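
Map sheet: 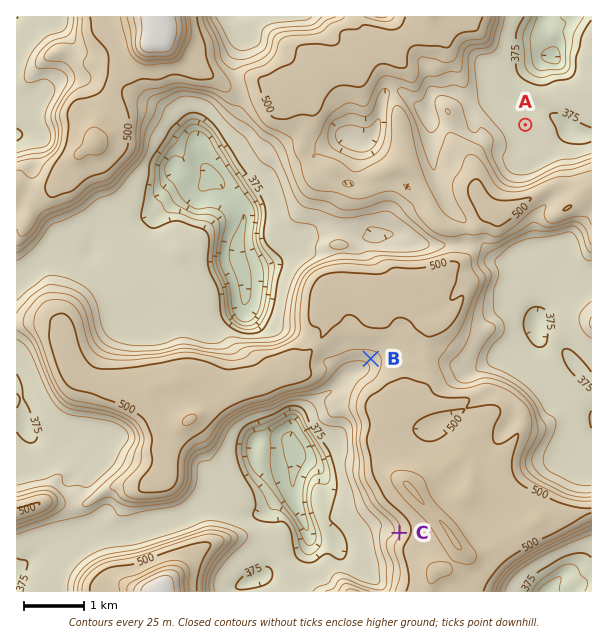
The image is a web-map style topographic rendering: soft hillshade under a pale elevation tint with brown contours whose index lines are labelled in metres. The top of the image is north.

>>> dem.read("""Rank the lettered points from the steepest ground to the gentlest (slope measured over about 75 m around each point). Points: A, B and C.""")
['C', 'B', 'A']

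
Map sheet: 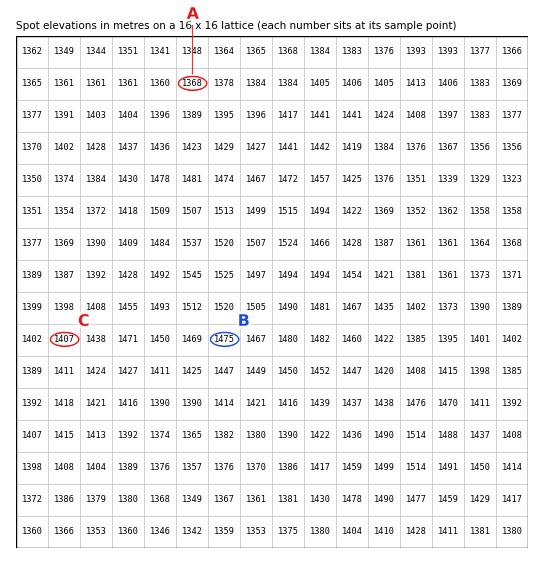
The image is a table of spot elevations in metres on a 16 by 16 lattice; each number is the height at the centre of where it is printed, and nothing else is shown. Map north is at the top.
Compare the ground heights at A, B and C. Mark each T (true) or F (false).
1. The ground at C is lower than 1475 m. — T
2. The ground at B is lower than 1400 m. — F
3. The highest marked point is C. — F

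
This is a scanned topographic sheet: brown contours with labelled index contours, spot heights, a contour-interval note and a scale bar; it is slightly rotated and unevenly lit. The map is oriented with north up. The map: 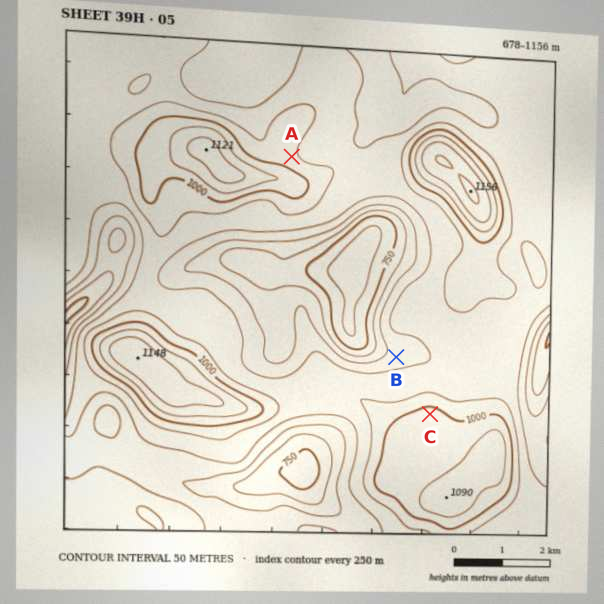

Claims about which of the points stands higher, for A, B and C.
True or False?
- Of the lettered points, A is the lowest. False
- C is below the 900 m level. False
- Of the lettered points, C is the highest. True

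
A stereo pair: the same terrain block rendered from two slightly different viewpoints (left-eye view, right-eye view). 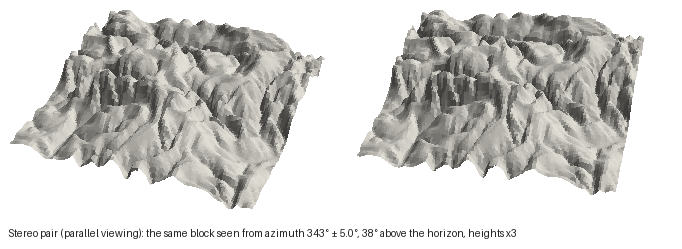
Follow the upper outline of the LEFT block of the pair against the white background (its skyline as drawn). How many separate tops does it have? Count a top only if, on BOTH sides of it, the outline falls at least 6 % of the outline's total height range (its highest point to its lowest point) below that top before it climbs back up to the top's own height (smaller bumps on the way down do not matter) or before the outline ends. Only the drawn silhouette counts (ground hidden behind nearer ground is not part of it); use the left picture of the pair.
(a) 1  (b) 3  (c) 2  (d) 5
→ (c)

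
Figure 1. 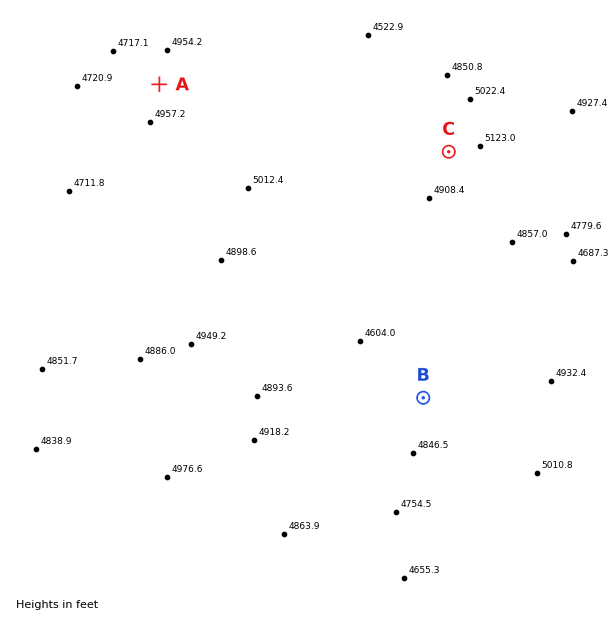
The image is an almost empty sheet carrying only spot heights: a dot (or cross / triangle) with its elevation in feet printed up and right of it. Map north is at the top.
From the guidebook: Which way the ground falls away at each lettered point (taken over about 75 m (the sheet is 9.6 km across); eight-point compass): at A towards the W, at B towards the NW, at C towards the W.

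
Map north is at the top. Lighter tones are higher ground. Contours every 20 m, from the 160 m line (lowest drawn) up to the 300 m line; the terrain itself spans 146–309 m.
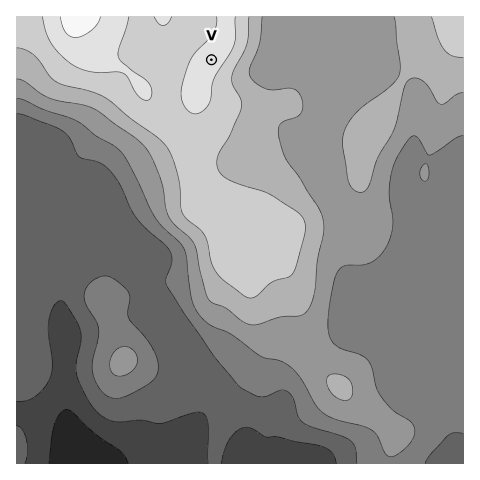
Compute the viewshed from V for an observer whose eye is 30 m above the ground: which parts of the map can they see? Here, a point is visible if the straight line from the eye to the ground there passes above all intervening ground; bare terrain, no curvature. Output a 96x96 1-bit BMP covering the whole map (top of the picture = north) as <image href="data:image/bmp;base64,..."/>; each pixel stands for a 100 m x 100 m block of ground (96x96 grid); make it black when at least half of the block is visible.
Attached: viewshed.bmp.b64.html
<image width="96" height="96" href="data:image/bmp;base64,Qk2+BAAAAAAAAD4AAAAoAAAAYAAAAGAAAAABAAEAAAAAAIAEAAATCwAAEwsAAAIAAAAAAAAA////AAAAAAD/AAAAAAAAAAAAAAP/AAAAAAAAAAAAAAP/AAAAAAAAAAAAAAP/AAAAAAAAAAABAAP/AAAAAAAAAAABgAP/AAAAAAAAAAABwAP/AAAAAAAAAAAB8AP/AAAAAAAAAAAD/AP/gAAAAAAAAAAD/gP/gAAAAAAAAAAD/wP/gAAAAAAAAAAH/4f/gAAAAAAAAAAP////gAAAAAAAAAAf////wAAAAAAAAAA/////wAAAAAAAAAA/////wAAAAAAAAB//////wAAAAAAAAB//////4AAAAAAAAB/5////wAAAAAAAAB/x////wAAMAAAAAAfx////wAB8AAAAAAAB////h//8AAAAAAAD////g//4AAAAAAAD////gf/4AAAAAAAD////gf/4AAAAAAAD////gP/wAAAAAAAD////gH/wAAAAAAAD////gH/wAAAAAAAD////gD/gAAAAAAAD////gD/gAAAAAAAD////gD/gAAAAAAAH////wD/gAAAAAAAH////wD/gAAAAAAAH////wH/gAAAAAAAH////wH/gAAAAAAAP////4f/AAAAAAAAP///////AAAAAAAAP///////AAAAAAAAeAf/////AAAAAAAAYAP////+AAAAAAAAwAP////8AAAAAAAAgAP////4AAAAAAABAAP////wAAABAAADAAP///3gAAAfwAADAAP///AAAAH/wAAHAAP//4AAAAH/4AAPgAf/+AAAAAH/4AAPgAP/wAAAAAH/4AAPwAP+AAAAAAH/+AAfwAH8AAAAAAH//wAf4AH8AAAAAAH//+A/4AH8AAAAAAH///g/8AH8AAAAAAP///7/8AH8AAAAAAf/////8AH8AAAAAD//////8AD8AAAAAf//////4AD8AAAAAf//////gAA8AAAAAP//////gAAMAAAAAP//////gAAAAAAAAP//////gAAAAAAAAH//////gAAAAAAAAH//////gAAAAAAAAH//////gAAAAAAAAH//////gAAAAAAAAP//////gAAAAAAAAP//////gAAAAAAAAP//////gAAAAAAAAP//////gAAAAAAAAP//////gAAAAAAAAP//////wAAAAAAAAf//////wAAAAAAAAf//////4AAAAAAAB///////8ACAAAAAD///////8AHAAAAAH///////+APAAAAAP////////APAAAAAf////////APAAAAA/////////gfgAAAB/////////wfkAAAD/////////w/kAAAP///////////8AAA////////////8AAH////////////8AAf////////////8AA/////////////8AB/////////////8AB/////////////8AD/////////////8AD/////////////8AD/////////////8AD/////+///////8AD/////+P//////8AD/////8P//////8AD/////8H//////8AD/////8H//////8AB/////+H//////8="/>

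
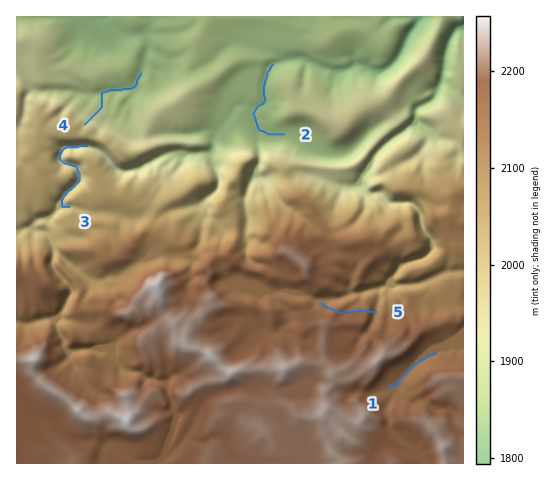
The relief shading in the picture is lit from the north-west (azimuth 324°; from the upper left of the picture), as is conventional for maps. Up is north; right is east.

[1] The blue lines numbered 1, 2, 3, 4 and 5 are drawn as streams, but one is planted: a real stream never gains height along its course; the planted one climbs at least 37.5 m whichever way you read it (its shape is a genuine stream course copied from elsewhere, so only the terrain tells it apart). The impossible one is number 5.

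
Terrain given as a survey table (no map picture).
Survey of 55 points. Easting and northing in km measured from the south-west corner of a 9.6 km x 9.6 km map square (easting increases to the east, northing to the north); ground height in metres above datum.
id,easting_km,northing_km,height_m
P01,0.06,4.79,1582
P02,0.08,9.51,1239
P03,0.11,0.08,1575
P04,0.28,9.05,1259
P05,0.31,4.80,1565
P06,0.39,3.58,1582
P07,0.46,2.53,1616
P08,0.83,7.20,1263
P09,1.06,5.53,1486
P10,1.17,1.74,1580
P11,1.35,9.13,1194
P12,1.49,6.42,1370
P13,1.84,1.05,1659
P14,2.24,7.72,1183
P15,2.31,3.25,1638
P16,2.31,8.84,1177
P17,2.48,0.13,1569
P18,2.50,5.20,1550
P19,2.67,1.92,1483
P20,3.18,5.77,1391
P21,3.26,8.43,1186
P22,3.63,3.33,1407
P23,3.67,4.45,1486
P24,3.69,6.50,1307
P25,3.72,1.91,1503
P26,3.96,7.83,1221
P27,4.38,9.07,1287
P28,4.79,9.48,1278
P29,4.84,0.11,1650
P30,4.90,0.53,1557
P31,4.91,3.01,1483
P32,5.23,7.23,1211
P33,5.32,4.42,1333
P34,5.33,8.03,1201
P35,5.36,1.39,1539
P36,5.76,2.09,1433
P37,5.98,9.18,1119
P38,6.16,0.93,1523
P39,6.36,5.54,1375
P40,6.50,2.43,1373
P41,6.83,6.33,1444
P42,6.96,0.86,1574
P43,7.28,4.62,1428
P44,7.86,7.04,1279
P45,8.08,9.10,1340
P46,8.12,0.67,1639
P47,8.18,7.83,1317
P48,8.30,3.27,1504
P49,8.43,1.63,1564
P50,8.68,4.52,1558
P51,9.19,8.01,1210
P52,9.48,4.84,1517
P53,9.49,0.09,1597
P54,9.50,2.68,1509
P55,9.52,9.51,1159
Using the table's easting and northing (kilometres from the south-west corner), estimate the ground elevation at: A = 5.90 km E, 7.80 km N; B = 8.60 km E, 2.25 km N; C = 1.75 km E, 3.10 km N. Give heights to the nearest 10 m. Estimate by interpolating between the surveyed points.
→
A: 1210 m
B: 1530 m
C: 1660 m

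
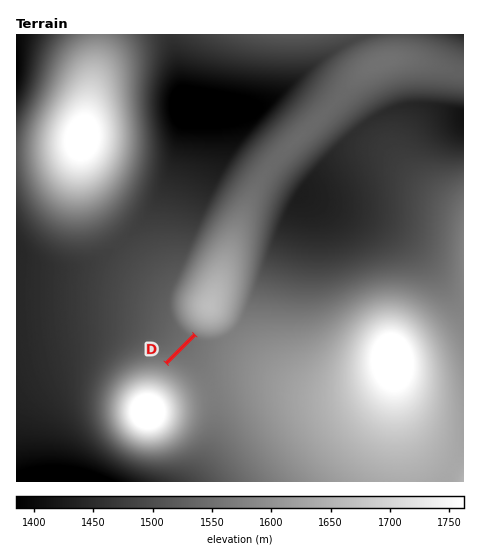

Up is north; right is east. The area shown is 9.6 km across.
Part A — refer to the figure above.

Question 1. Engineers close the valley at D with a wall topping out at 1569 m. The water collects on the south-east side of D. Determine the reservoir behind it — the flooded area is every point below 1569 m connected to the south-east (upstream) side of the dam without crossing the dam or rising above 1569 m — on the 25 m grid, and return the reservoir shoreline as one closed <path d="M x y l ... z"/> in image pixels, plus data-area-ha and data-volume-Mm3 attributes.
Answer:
<path d="M197 336l-27 26 2 2 13 4 15 8 6 0 4-7 7-28-3-1-12-2-5-2z" data-area-ha="49" data-volume-Mm3="3.37"/>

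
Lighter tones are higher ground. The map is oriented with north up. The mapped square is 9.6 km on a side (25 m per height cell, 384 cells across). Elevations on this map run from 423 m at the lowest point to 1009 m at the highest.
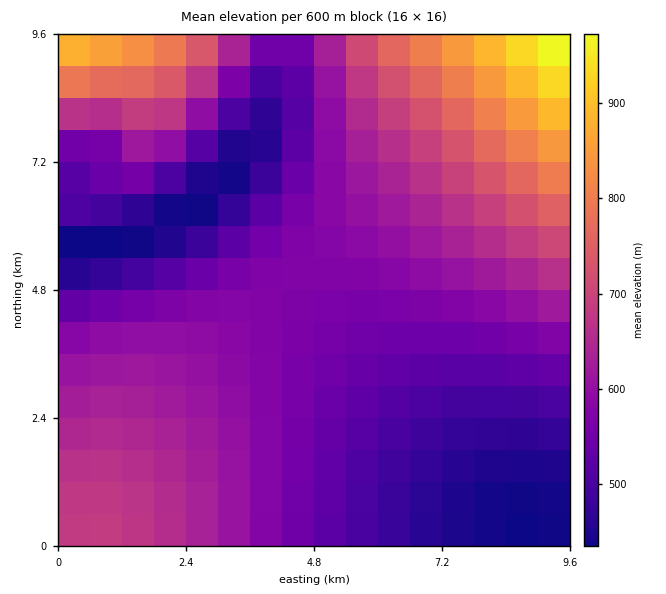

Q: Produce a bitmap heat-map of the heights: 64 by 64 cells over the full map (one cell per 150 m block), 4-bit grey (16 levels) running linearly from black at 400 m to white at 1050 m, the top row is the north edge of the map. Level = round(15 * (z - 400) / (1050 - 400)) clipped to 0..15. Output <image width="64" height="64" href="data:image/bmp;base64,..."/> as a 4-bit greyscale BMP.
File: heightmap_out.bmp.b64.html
<image width="64" height="64" href="data:image/bmp;base64,Qk12CAAAAAAAAHYAAAAoAAAAQAAAAEAAAAABAAQAAAAAAAAIAAATCwAAEwsAABAAAAAAAAAAAAAAABEREQAiIiIAMzMzAERERABVVVUAZmZmAHd3dwCIiIgAmZmZAKqqqgC7u7sAzMzMAN3d3QDu7u4A////AGZ3d3ZmZmZmZVVVVUREQzMzMyIiIiIhERERERERERERZ3d3dmZmZmZlVVVVREREMzMzIiIiIiERERERERERERFnd3d2ZmZmZmVVVVVEREQzMzMiIiIiIREREREREREREWZ3d3ZmZmZmZVVVVURERDMzMyIiIiIhERERERERERERZmd3ZmZmZmZlVVVVREREMzMzIiIiIiERERERERERERFmZmZmZmZmZmVVVVVEREQzMzMyIiIiIREREREREREREWZmZmZmZmZmZVVVVURERDMzMzIiIiIhERERERERERERZmZmZmZmZmZlVVVVREREMzMzMiIiIiIRERERERERERFmZmZmZmZmZlVVVVVEREQzMzMyIiIiIiEREREREREREWZmZmZmZmZmVVVVVURERDMzMzMiIiIiIRERERERERERZmZmZmZmZmZVVVVVREREQzMzMyIiIiIiERERERERERFmZmZmZmZmZVVVVVVERERDMzMzIiIiIiIhEREREREREWZmZmZmZmZVVVVVVEREREMzMzMyIiIiIiIhERERERESZmZmZmZmZlVVVVVUREREQzMzMzMiIiIiIiIiERESIiJmZmZmZmZlVVVVVVRERERDMzMzMyIiIiIiIiIiIiIiIlZmZmZmZVVVVVVVVEREREMzMzMzMiIiIiIiIiIiIiIiVVVmZlVVVVVVVVVURERERDMzMzMzIiIiIiIiIiIiIiJVVVVVVVVVVVVVVUREREREMzMzMzMyIiIiIiIiIiIiIlVVVVVVVVVVVVVVREREREQzMzMzMzMyIiIiIiIiIiIjVVVVVVVVVVVVVVVEREREREMzMzMzMzMyIiIiIiIiMzNVVVVVVVVVVVVVVEREREREQzMzMzMzMzMzMzMzMzMzM1VVVVVVVVVVVVVUREREREREMzMzMzMzMzMzMzMzMzMzVVVVVVVVVVVVVUREREREREQzMzMzMzMzMzMzMzMzMzNVVVVVVVVVVVVVREREREREREMzMzMzMzMzMzMzMzMzNERVVVVVVVVVVVRERERERERERDMzMzMzMzMzMzMzM0RERERFVVVVVVVVREREREREREREQzMzMzMzMzMzM0RERERERERERFVVVURERERERERERERERDMzMzMzNERERERERERERERERERERERERERERERERERERERERERERERERERFRERERERERERERERERERERERERERERERERERERERERVUzMzRERERERERERERERERERERERERERERERERERFVVVTMzMzM0REREREREREREREREREREREREREREREVVVVVVIiMzMzMzNERERERERERERERERERERERERERFVVVVVVYiIiIiMzMzM0REREREREREREREREREREREVVVVVVVWZhEiIiIiIzMzM0RERERERERERERERERERFVVVVVVVmZmERERIiIiIjMzM0RERERERERERERERERVVVVVVVZmZmYRERERESIiIjMzM0REREREREREREREVVVVVVVWZmZmdxERERERERIiIjMzNERERERERERERFVVVVVVVmZmZmd3ERERERERERIiIjMzNERERERERERFVVVVVVZmZmZnd3cRERERERERERIiIzMzRERERERERFVVVVVVZmZmZ3d3dxERERERERERERIiMzM0RERERERFVVVVVVZmZmZ3d3eIIiIRERERERERESIjMzNERERERFVVVVVWZmZmd3d3iIgiIiIiIREREREREiIzM0RERERFVVVVVWZmZmd3d3iIiDMzMyIiIRERERERIiMzNERERFVVVVVWZmZmd3d3iIiJMzMzMzIiIRERERESIjM0REREVVVVVWZmZmd3d4iIiJkzMzNDMzIiEREREREiIzNEREVVVVVWZmZmd3d4iIiZmSMzMzREMzIiERERERIjM0RERVVVVVZmZmd3d4iIiZmZMzMzNEREMyIhEREREiIzNERFVVVVZmZmd3d4iIiZmZozMzM0RFRDMyIRERERIjM0REVVVVZmZmd3d4iIiZmaqjMzMzREVURDMiEREREiIzREVVVVZmZmd3d4iIiZmaqqMzMzREVVVUQzIhERERIjNERVVVZmZmd3d4iIiZmaqqpEQzREVVZVVEMyIREREiMzRFVVVmZmd3d4iIiZmaqqq1REREVVZmZVRDMiERESIzNEVVVmZmd3d4iIiZmaqqu7VVVVVWZmZmVUQyIhERIiM0RVVmZmd3d4iIiZmaqqu7tmZVVmZmd2ZlVDMiIREiIzRFVWZmZ3d4iIiZmaqqu7u3dmZmZ3d3dmZVQzIiEiIjNEVVZmZ3d3iIiZmaqqu7vMh3d3d3d3d3ZlVEMyIiIiM0RVZmZ3d3iIiZmaqqu7vMyIiIiIiIiId2ZVRDMiIiIzRFVmZ3d3iIiZmaqqu7vMzJmZiIiIiIiHdmVUMyIiIzNEVWZnd3iIiZmaqqu7vMzMqZmZmZmZiIh3ZlRDMiIjNEVWZnd3iIiZmaqqu7vMzN2qqqmZmZmYiId2VUQzIjM0RVZnd3iIiZmaqqu7vMzN3bqqqqqpmZmYh3ZlVDMzMzRFVmd3iIiZmaqqu7vMzN3du7u6qqqqmZmId2ZUQzMzNEVmZ3iIiZmaqqu7vMzN3d27u7u7qqqpmZiHdlVEMzNEVWZ3eIiZmaqqu7vMzN3d3szLu7u7qqqpmYh2ZVRENERVZneIiZmaqqu7vMzN3d3u"/>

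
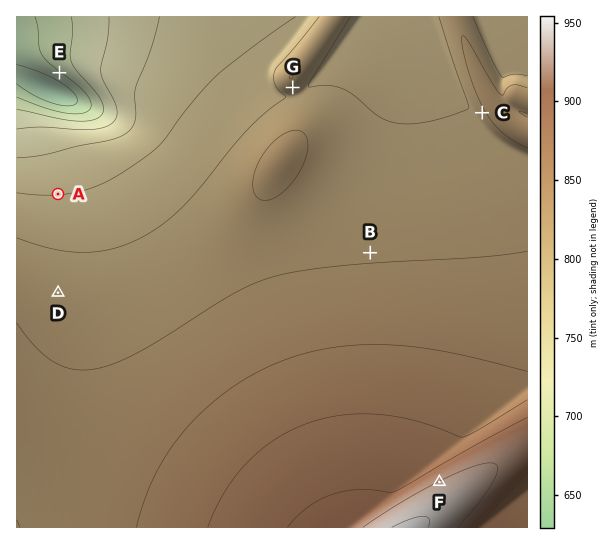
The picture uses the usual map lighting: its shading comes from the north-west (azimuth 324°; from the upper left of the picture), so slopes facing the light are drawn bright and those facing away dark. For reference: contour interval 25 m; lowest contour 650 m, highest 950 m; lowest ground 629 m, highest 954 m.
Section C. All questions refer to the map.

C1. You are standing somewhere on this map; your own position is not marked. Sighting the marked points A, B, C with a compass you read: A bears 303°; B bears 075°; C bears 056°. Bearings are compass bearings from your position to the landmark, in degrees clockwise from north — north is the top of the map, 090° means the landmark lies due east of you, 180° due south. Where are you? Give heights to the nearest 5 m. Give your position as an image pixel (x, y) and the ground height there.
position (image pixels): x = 213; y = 295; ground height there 825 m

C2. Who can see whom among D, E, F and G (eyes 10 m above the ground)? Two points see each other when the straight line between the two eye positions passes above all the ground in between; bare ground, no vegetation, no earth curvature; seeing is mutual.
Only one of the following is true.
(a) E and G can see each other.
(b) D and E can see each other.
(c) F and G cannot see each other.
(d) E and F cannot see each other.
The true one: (d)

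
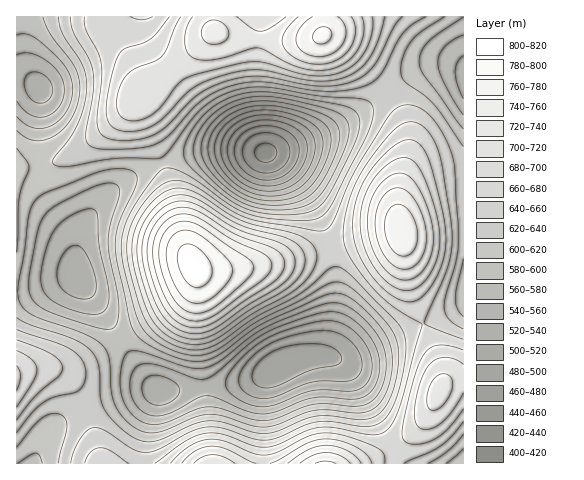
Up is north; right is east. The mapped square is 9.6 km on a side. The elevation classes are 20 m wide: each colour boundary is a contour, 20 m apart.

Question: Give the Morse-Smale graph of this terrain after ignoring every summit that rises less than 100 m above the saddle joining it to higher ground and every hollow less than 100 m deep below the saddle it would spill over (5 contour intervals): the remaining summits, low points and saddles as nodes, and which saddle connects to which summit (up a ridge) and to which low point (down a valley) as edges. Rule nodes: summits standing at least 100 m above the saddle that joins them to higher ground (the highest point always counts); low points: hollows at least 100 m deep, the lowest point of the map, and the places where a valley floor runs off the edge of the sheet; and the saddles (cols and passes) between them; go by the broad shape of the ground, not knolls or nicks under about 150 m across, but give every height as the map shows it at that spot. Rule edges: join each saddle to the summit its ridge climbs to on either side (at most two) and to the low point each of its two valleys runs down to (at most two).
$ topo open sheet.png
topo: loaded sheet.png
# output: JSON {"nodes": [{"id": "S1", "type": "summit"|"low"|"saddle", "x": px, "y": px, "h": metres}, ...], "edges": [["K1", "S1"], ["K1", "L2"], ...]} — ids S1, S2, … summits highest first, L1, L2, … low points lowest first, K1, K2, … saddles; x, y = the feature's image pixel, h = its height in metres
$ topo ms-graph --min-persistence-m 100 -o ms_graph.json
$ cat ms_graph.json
{"nodes": [
{"id": "S1", "type": "summit", "x": 193, "y": 265, "h": 809},
{"id": "S2", "type": "summit", "x": 322, "y": 35, "h": 784},
{"id": "S3", "type": "summit", "x": 402, "y": 231, "h": 776},
{"id": "S4", "type": "summit", "x": 325, "y": 463, "h": 765},
{"id": "L1", "type": "low", "x": 265, "y": 153, "h": 414},
{"id": "L2", "type": "low", "x": 278, "y": 367, "h": 484},
{"id": "K1", "type": "saddle", "x": 423, "y": 323, "h": 660},
{"id": "K2", "type": "saddle", "x": 330, "y": 248, "h": 649},
{"id": "K3", "type": "saddle", "x": 386, "y": 91, "h": 629},
{"id": "K4", "type": "saddle", "x": 162, "y": 164, "h": 618}],
"edges": [["K1", "S3"], ["K1", "S4"], ["K1", "L1"], ["K1", "L2"], ["K2", "S1"], ["K2", "S3"], ["K2", "L1"], ["K2", "L2"], ["K3", "S2"], ["K3", "S3"], ["K3", "L1"], ["K4", "S1"], ["K4", "S2"], ["K4", "L1"], ["K4", "L2"]]}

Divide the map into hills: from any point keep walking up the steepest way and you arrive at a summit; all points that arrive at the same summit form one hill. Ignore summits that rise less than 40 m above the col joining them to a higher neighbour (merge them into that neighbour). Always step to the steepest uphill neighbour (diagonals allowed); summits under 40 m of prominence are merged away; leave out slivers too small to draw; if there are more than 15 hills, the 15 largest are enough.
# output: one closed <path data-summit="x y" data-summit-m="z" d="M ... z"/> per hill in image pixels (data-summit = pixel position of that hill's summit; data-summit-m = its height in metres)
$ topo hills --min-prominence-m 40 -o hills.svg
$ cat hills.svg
<path data-summit="193 265" data-summit-m="809" d="M29 16l-13 1 0 275 13-1 42-14 6 0 25 34 35 56 22 23 33-1 51-7 19-6 24-14 37-8 6-8 7-39 0-34-6-30-7-19-17-29-22-28-18-15-41-2-30 4-30 8-32 14-17 12-18 18-18 28-4 17-2-15-25-40-10-29-1-47 2-26-15-33 0-22z"/><path data-summit="322 35" data-summit-m="784" d="M463 16l-432 0-6 23 0 22 15 33-2 26 1 47 10 29 25 40 2 15 4-17 18-28 22-22 27-15 25-9 30-8 23-2 45 2 13-3 33-13 28-14 53-38 23-14 17-5 14 0 12 5z"/><path data-summit="402 231" data-summit-m="776" d="M451 65l-14 0-17 5-23 14-53 38-36 18-41 13 17 14 22 28 17 29 7 19 6 30 0 34-7 39-7 11 17 2 12-2 40-20 63-26 10-6 0-235z"/><path data-summit="326 463" data-summit-m="765" d="M321 356l-14 1-21 5-24 14-19 6-51 7-33 1-11 33-5 26 0 14 261 1-20-32-32-58-12-13z"/><path data-summit="17 377" data-summit-m="705" d="M77 277l-6 0-32 12-23 4 1 171 16 0 15-30 15-14 22-11 35-11 27-8 11 0-21-23-35-56z"/><path data-summit="439 391" data-summit-m="728" d="M463 305l-19 11-53 21-40 20-18 1 11 7 8 9 32 58 21 32 59-1z"/>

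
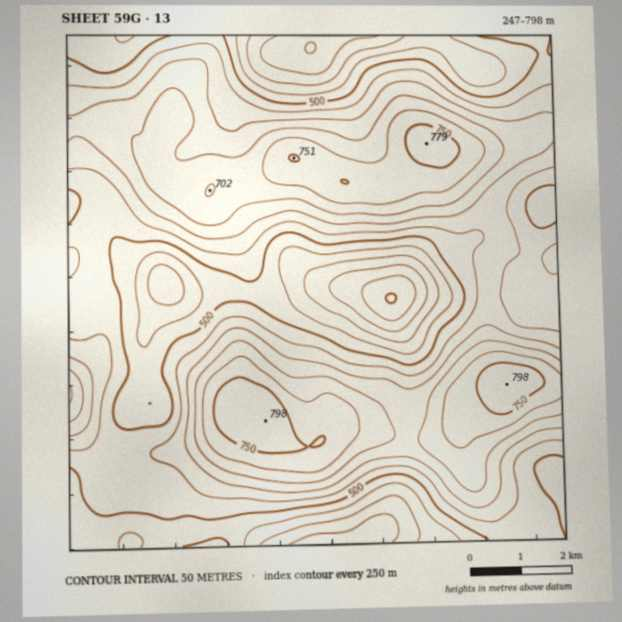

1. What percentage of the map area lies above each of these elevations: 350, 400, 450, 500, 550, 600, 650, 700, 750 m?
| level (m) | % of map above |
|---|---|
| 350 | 96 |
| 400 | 93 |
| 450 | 86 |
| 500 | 72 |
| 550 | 52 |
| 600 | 38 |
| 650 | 25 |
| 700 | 13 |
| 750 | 4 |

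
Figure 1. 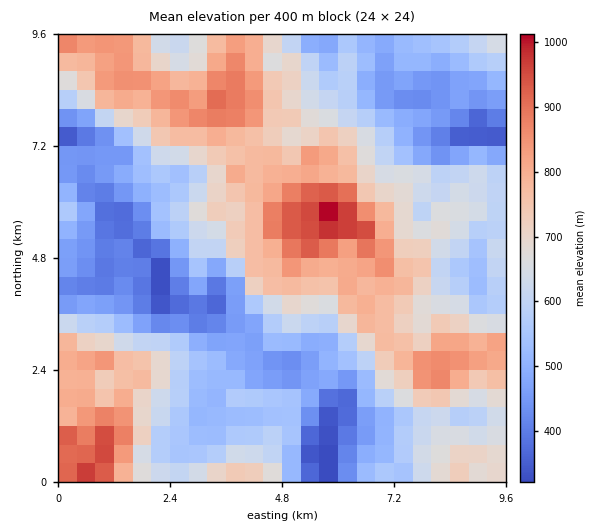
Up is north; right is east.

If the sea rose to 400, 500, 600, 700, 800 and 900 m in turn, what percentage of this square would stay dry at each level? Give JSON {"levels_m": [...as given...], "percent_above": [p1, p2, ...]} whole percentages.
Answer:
{"levels_m": [400, 500, 600, 700, 800, 900], "percent_above": [93, 76, 55, 36, 17, 4]}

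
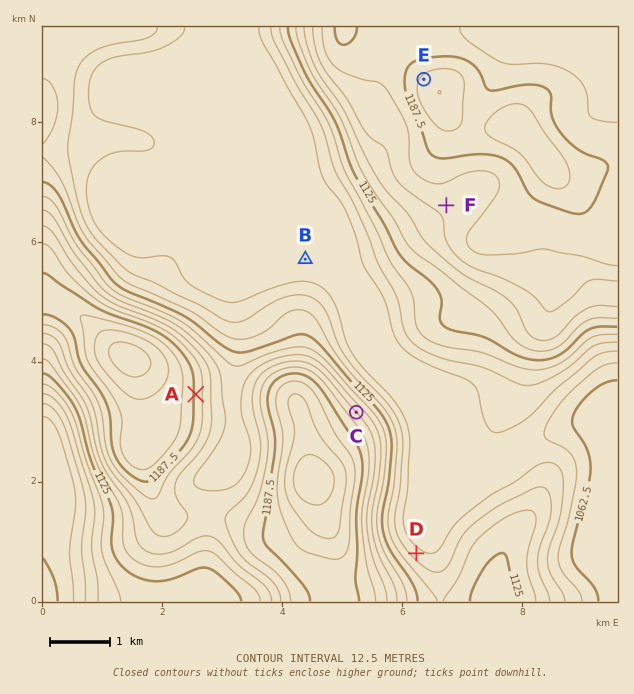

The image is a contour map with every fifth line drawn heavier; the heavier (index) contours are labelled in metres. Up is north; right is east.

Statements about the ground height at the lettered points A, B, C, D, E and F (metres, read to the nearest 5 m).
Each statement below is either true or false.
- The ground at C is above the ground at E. false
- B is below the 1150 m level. true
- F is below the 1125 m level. false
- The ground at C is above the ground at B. true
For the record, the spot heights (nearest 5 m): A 1185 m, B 1080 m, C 1165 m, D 1095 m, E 1205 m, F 1165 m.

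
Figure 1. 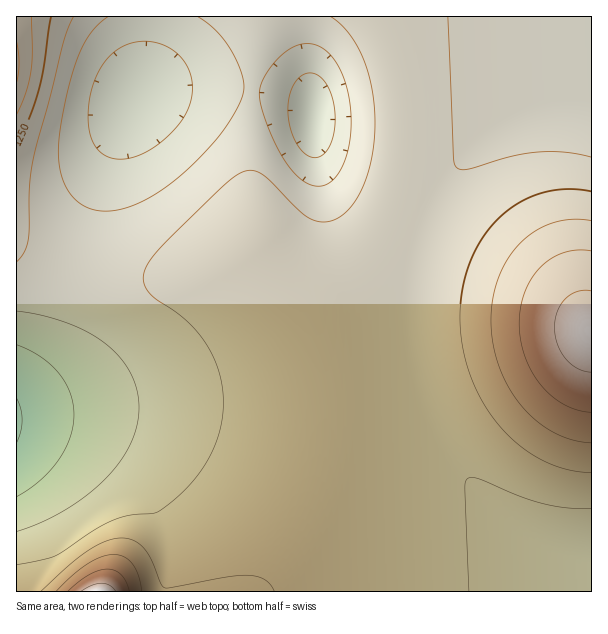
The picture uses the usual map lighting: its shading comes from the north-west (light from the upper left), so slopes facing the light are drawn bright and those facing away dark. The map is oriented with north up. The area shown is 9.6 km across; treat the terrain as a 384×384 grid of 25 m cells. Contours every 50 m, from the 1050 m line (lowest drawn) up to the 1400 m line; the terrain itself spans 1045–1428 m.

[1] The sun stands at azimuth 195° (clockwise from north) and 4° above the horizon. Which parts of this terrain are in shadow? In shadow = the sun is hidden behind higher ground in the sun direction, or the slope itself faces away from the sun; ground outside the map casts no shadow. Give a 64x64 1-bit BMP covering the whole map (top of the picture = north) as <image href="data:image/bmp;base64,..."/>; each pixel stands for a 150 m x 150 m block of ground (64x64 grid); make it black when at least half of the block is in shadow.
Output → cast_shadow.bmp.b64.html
<image width="64" height="64" href="data:image/bmp;base64,Qk0+AgAAAAAAAD4AAAAoAAAAQAAAAEAAAAABAAEAAAAAAAACAAATCwAAEwsAAAIAAAAAAAAA////AAAAAAD//gAAAAAAAP/+AAAAAAAA//4AAAAAAAD//wAAAAAAAP//AAAAAAAA//8AAAAAAAD//wAAAAAAAP//AAAAAAAA9/8AAAAAAAD3/wAAAAAAAGP/gAAAAAAAI/+AAAAAAAAB/4AAAAAAAAH/gAAAAAAAAP+AAAAAAAAA/4AAAAAAAAB/gAAAAAAAAD+AAAAAAAAAP4AAAAAAAAAfgAAAAAAAAB+AAAAAAAAAD4AAAAAAAAAHgAAAAAAAAAMAAAAAAAAAAAAAAAAAAAAAAAAAAAAAAAAAAAAAAAAAAAAAAAAAAAAAAAAAAAAAAAAAAAAAAAAAAAAAAAAAAAAAAAAAAAAAAAAAAAAAAAAAAAAAAAAAAAAAAAAAAAAAAAAAAAAAAAEAAAAAAAAAAwAAAAAAAAAPAAAAAAAAAB8AAAAAAAAAHwAAAAAAAAA/AAAAAcAAAD8AAAADwAAAfwAAAAfgAAB/AAAAD+AAAD8AAAAP4AAAPwAAAB/gAAA/AAAAH+AAAB8AAAAf4AAAHwAAAA/gAAAPAAAAD+AAAA8AAAAP4AAABwAAAAfgAAADAAAAB+AAAAEAAAADwAAAAAAAAAGAAAAAAAAAAAAAAAAAAAAAAAAAAAAAAAAAAAAAAAAAAAAAAACAAAAAAAAAAIAAAAAAAAAAgAAAAAAAAAAAAAAAAAAAAA=="/>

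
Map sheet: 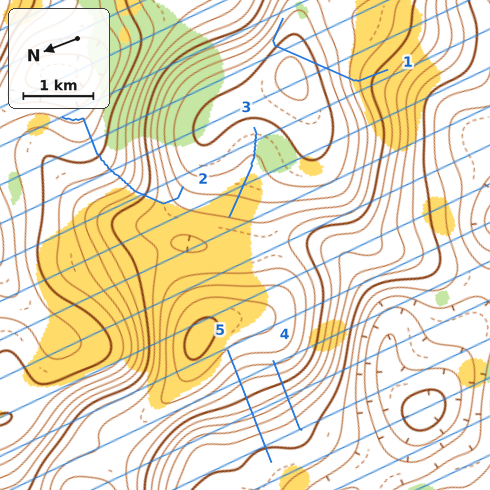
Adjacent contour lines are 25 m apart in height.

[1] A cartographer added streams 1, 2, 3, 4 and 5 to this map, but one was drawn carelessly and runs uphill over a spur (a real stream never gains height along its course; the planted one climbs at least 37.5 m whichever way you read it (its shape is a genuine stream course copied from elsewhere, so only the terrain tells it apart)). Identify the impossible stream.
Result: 1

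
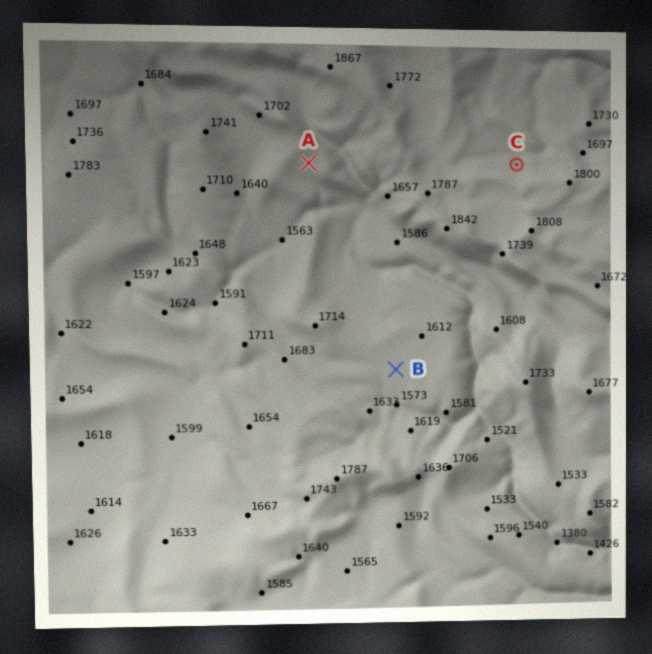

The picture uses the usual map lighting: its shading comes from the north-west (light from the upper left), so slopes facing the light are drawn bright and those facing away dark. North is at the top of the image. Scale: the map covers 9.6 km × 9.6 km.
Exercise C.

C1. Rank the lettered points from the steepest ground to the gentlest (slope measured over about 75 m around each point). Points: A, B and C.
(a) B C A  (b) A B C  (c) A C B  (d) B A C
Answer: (c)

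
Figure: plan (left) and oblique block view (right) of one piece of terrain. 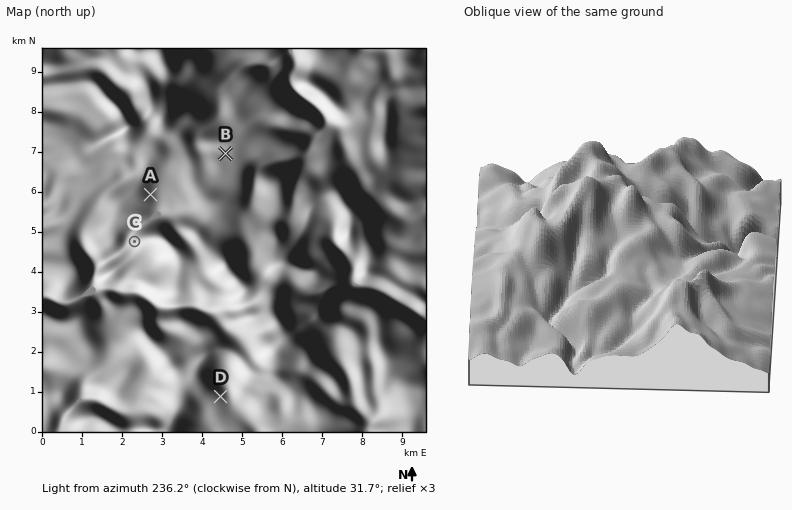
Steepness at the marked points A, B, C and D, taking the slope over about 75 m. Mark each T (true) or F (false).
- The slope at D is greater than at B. T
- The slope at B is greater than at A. F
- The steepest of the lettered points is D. F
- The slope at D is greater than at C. F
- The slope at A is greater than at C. F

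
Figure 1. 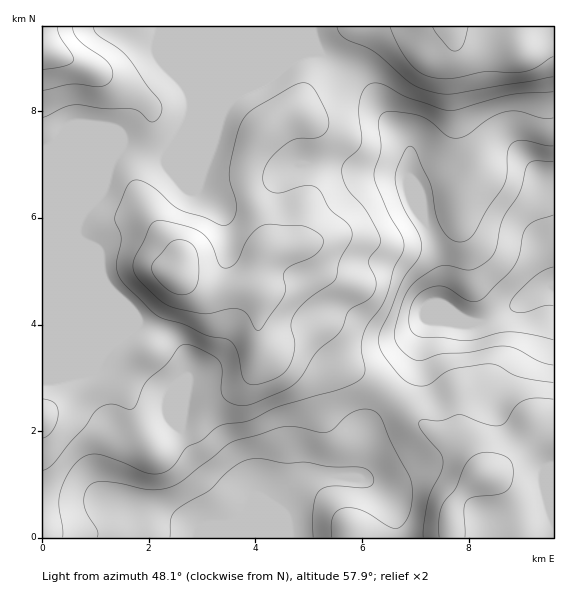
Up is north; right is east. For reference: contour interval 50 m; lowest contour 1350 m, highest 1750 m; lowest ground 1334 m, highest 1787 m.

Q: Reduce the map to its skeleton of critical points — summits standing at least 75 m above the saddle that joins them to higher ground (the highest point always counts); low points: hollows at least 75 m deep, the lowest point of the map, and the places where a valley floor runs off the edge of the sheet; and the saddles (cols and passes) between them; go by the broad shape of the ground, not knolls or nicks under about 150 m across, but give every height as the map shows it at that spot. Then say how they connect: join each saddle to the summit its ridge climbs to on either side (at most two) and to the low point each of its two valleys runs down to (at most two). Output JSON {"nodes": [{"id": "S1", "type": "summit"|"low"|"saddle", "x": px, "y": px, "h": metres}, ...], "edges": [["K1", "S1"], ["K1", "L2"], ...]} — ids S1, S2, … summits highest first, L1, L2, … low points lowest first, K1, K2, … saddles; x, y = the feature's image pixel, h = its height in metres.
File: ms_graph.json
{"nodes": [
{"id": "S1", "type": "summit", "x": 43, "y": 48, "h": 1787},
{"id": "S2", "type": "summit", "x": 179, "y": 275, "h": 1779},
{"id": "S3", "type": "summit", "x": 452, "y": 27, "h": 1759},
{"id": "S4", "type": "summit", "x": 484, "y": 475, "h": 1630},
{"id": "L1", "type": "low", "x": 551, "y": 287, "h": 1334},
{"id": "L2", "type": "low", "x": 252, "y": 520, "h": 1426},
{"id": "K1", "type": "saddle", "x": 139, "y": 152, "h": 1633},
{"id": "K2", "type": "saddle", "x": 325, "y": 57, "h": 1619},
{"id": "K3", "type": "saddle", "x": 141, "y": 432, "h": 1590},
{"id": "K4", "type": "saddle", "x": 184, "y": 435, "h": 1557},
{"id": "K5", "type": "saddle", "x": 392, "y": 395, "h": 1521}],
"edges": [["K1", "S1"], ["K1", "S2"], ["K1", "L1"], ["K1", "L2"], ["K2", "S2"], ["K2", "S3"], ["K2", "L1"], ["K3", "S1"], ["K3", "S2"], ["K3", "L1"], ["K3", "L2"], ["K4", "S1"], ["K4", "S2"], ["K4", "L1"], ["K4", "L2"], ["K5", "S2"], ["K5", "S4"], ["K5", "L1"], ["K5", "L2"]]}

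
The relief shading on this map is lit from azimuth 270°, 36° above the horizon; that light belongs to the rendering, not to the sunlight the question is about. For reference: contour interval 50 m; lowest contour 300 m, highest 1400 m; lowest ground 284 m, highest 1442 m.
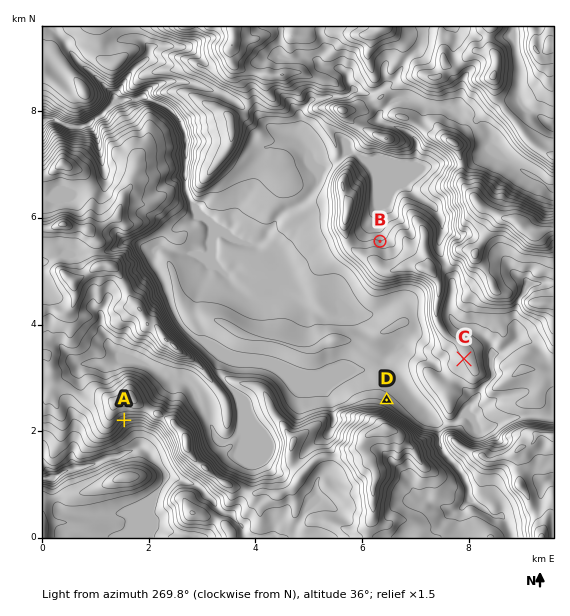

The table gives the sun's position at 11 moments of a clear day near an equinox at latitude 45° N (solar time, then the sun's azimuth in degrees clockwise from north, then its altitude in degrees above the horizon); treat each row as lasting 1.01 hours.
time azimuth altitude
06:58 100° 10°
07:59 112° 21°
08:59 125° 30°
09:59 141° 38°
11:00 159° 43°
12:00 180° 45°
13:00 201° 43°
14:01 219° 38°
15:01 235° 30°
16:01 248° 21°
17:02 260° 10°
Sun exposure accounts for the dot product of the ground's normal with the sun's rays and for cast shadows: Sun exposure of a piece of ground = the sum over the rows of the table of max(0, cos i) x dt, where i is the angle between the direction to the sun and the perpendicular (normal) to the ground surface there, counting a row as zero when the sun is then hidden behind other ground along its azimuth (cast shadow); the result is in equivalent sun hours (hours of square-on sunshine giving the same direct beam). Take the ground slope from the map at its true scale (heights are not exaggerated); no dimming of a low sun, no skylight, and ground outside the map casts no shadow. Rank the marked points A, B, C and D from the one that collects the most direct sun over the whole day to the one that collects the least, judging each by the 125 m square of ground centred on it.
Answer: A > C > B > D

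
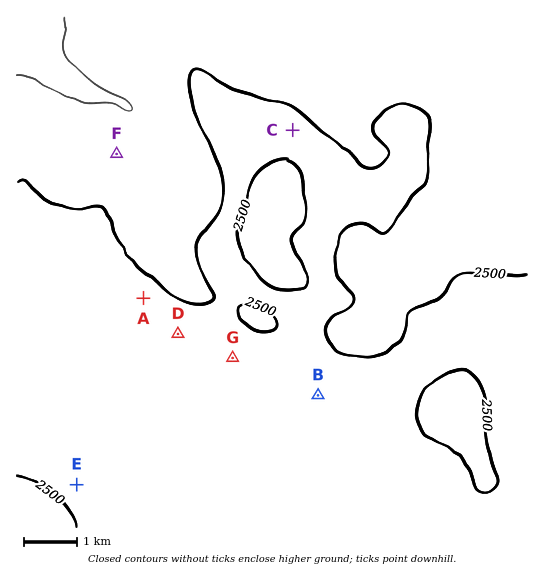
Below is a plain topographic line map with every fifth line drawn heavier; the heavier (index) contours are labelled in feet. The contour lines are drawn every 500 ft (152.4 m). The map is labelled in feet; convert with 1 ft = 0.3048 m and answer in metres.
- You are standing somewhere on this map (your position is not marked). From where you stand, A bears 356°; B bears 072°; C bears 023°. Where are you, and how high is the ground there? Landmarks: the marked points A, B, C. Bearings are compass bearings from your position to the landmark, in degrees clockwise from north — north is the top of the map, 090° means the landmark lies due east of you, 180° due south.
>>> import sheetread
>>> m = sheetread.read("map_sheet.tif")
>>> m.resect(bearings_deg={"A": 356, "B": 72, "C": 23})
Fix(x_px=155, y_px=449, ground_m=710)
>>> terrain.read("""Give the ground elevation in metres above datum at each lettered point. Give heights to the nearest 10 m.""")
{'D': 730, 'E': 710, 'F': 830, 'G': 700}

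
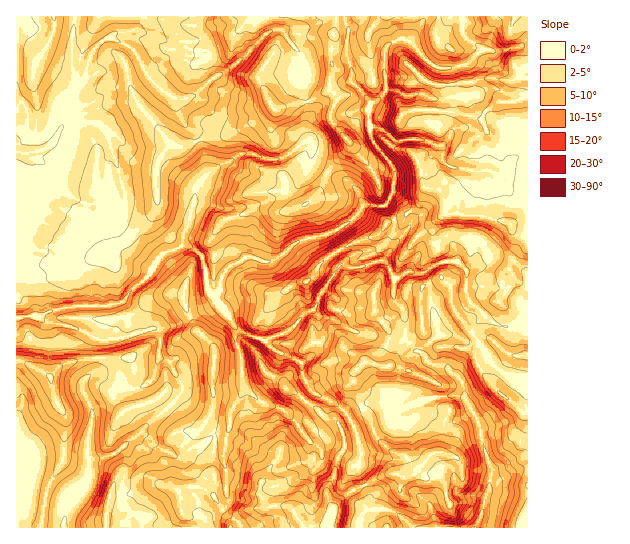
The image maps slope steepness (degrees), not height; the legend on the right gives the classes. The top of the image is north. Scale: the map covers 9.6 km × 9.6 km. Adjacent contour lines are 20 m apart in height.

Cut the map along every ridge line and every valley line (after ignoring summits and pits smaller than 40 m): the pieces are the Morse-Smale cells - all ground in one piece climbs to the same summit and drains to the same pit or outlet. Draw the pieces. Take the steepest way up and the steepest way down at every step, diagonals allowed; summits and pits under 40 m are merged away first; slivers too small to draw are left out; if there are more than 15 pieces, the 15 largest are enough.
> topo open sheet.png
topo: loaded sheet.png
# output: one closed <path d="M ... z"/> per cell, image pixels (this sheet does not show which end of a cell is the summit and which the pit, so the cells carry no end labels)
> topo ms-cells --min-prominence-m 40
<path d="M527 16l-183 1 4 10-1 30 5 13-1 11 20 22-3 7 3 27 24 34-2 20-5 11-7 5-14-3-4 1-6-15-6-6-8-5-16-6-15-10 0-17-7-15 3-13 0-12-4-17 3-22-6-13-20-24 4-5 0-9-269 1 0 300 21-1 10 7 20 2 19 7 11 7 0 20 29-2-14 37 10 19 8-5 16-4 17-8 16 15 10 20 6 0 10-8 10 14-3 34 4 12-3 12-15-8-8 0-12 4-7-4-16-3-21 9-23 3-3 6-3 17 2 9 133-1-1-5-14-11 3-14-4-48 5-20 2-18 9-13 5-11 13 13 27 11 12 12 8-2 8 3 12-11 4-12-18-11-8-15-2-12 8-4 10-12 1-13-3-19 13 2 6-8 0-11-12-9 18-25 8 4 5 0 27-8 6 5 7 13 0 23 9 10 0 28 5 4 14-12 12 14 9 1-1-9-4-3-6-19-4-32-6-10 22-12 12 0 8 8 2 26 4 8 18 17 14 7 8 0 17-8z"/><path d="M245 387l-5 11-9 13-2 18-5 20 4 48-3 14 14 11 2 6 89 0 3-21 13-12 18-10-5-11 2-21-9-31-14-17-8-4-5 12-10 10-18 0-12-12-27-11z"/><path d="M126 357l-29 2-2 12-12 12 1 11 8 15 0 14-4 14 1 36-5 16-13 14-5 10-7-5-36-3 6-32 0-11-2-11-7-10-4-2 1 89 89 0 2-26 3-6 23-3 21-9 16 3 7 4 12-4 8 0 15 7 3-11-4-12 3-34-10-14-10 8-6 0-10-20-16-15-42 17-9-19z"/><path d="M419 401l-17 8-8-5-16-3-7 0-8 5 8 13 6 19 13 13 15 5 4 6 0 9-3 5-3 1-12-4-26 12 4 10-1 12 2 2 21 2 10 5 12 12 62 0 8-17 9-37-15-55-2-5-5-2-17 11-6 0-21-12z"/><path d="M343 16l-57 0-1 9-4 5 20 24 6 13-3 22 4 17 0 12-3 13 7 15 0 17 15 10 16 6 8 5 6 6 6 15 4-1 14 3 7-5 5-11 2-20-24-34-3-20 3-14-20-22 1-11-5-13 1-30z"/><path d="M95 359l-28 4-8 4-9 10-28-16-6 0 0 77 11 13 2 11-4 42 34 4 7 5 5-10 16-20 2-10-1-36 4-14 0-14-8-15-1-11 12-12z"/><path d="M382 260l-27 8-5 0-8-4-6 6-12 19 12 9 0 11-6 8-11 0 0 30-10 12-8 4 2 12 8 15 23 13 12 10 15-7-4-17-4-7 2-11 10-8 6 0 10 4 9-2 19-22-5-4 0-28-11-14 2-19-7-13z"/><path d="M457 261l-12 0-22 12 6 10 4 32 6 19 4 3 1 9 19 2 11 4 6 17 11 14 31 29 5 1 1-92-5-1-12 7-8 0-14-7-18-17-6-12 2-20z"/><path d="M457 347l-13 0 0 15 5 9 12 10 4 18 12 20 7 30 8 20-1 12 8-1 20-11 8 0 1-55-6-2-31-29-11-14-6-17z"/><path d="M410 344l-23 23-22-4-10 8-2 11 4 7 5 18 9-6 7 0 16 3 8 5 32-12 27-1 4 2-2-15-8-8-12-10-14-2-4-7-10-5z"/><path d="M37 316l-21 2 0 41 2 2 4 0 28 16 9-10 8-4 29-5 1-19-2-2-28-12-20-2z"/><path d="M527 469l-12 2-16 9-8 2-11 37-4 6 1 3 51-1z"/><path d="M362 407l-13 5-2 3 8 12 4 14 2 12-2 21 5 11 27-12 12 4 3-1 3-5-1-12-6-4-12-4-13-13-6-19z"/><path d="M365 485l-19 10-13 12-2 21 28-1 2-10 8-7 0-15z"/><path d="M461 396l-27 1-14 5 3 6 11 8 13 7 6 0 19-12-5-10z"/>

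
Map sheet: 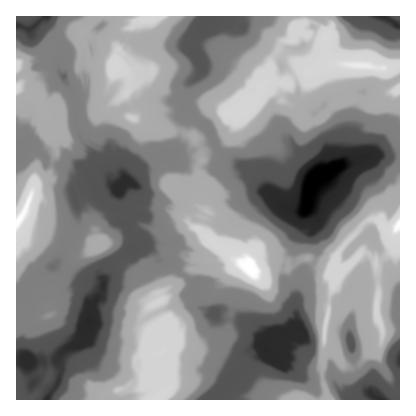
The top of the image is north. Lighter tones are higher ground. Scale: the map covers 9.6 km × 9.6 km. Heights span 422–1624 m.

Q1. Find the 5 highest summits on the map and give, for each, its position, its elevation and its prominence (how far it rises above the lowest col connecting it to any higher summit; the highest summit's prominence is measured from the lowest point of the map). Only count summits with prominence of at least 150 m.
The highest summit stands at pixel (250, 268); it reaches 1624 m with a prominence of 1202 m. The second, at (362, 66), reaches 1532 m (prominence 503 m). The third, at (118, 66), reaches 1425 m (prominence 188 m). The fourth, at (132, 118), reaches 1394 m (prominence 155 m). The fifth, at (98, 242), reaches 1224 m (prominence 204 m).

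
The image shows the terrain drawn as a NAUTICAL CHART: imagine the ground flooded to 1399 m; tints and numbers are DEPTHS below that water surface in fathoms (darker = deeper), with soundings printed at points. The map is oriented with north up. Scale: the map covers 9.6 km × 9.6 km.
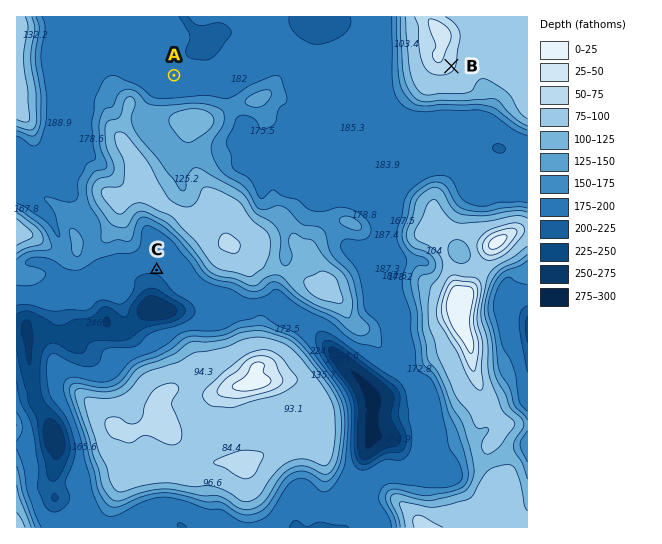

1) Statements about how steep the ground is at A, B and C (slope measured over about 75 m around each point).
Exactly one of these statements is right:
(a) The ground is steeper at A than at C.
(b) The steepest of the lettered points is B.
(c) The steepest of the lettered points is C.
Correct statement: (b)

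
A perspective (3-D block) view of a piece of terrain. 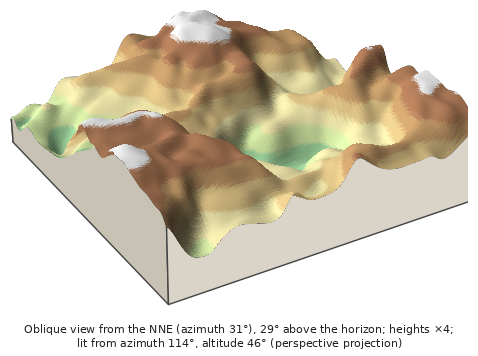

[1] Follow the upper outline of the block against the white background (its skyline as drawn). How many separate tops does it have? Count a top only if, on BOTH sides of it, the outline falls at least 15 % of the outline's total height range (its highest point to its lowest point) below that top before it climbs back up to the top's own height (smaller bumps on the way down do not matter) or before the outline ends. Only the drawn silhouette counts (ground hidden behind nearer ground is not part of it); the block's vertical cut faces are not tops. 2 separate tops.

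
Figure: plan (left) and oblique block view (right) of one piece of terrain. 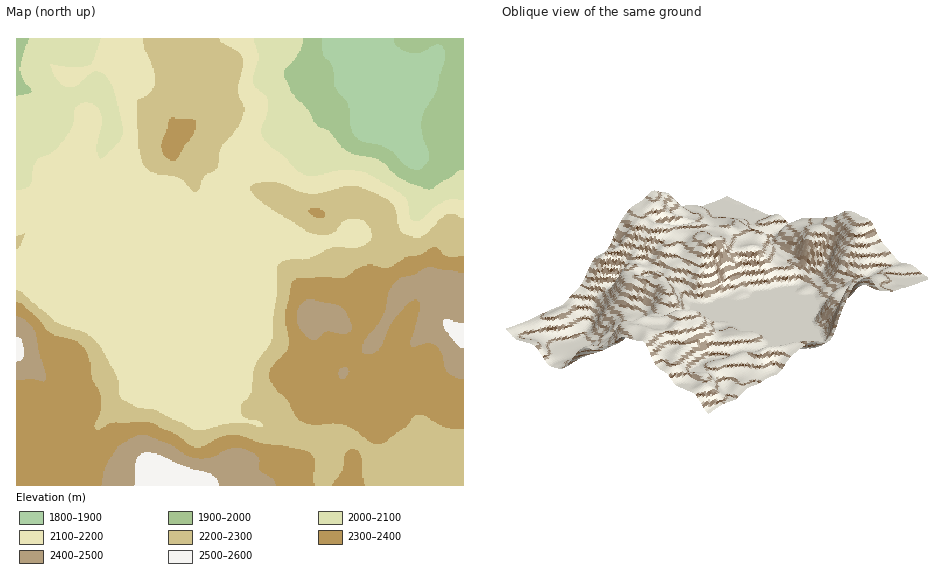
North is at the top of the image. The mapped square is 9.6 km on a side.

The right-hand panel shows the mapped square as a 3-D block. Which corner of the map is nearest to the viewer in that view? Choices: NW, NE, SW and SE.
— NW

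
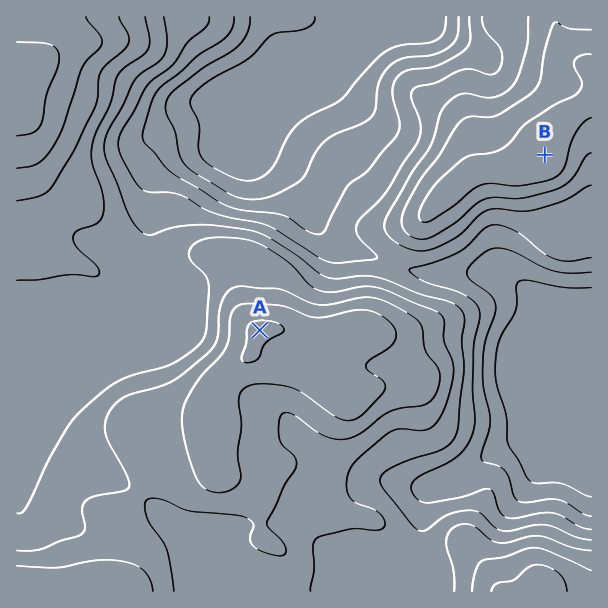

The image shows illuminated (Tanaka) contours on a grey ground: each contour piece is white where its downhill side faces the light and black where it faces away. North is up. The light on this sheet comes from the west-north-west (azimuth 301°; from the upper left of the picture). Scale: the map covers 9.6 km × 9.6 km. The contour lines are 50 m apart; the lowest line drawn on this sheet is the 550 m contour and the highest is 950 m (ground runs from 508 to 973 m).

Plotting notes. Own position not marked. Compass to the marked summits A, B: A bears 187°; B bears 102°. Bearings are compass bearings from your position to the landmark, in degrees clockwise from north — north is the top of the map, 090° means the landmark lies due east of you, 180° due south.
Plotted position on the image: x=288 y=100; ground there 520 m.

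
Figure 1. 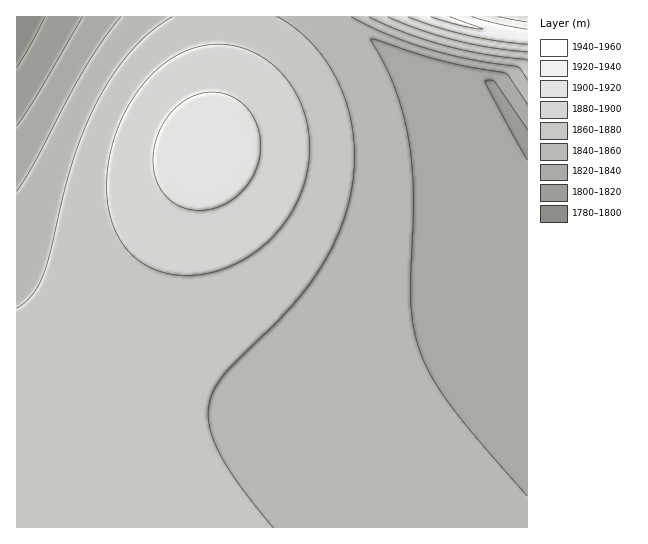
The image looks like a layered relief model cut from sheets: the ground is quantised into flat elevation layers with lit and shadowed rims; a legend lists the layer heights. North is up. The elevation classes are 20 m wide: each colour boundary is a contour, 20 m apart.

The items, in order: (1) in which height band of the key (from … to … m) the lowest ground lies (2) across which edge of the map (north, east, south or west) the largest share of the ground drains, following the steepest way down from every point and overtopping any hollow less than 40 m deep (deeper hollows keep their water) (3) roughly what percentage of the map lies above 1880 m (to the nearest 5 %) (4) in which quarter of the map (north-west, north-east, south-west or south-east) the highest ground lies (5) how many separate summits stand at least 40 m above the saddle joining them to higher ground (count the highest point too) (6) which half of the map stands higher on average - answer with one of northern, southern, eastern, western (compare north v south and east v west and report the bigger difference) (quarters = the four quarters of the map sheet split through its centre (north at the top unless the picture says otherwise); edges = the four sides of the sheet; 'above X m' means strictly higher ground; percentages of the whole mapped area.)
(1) Between 1780 and 1800 m: that is the band holding the lowest ground.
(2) Drainage is mainly to the east: more ground falls towards that edge than towards any other.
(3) Roughly 15 % of the ground is higher than 1880 m.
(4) The highest ground is in the north-east quarter.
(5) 2 summits rise at least 40 m above their surroundings.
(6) On average the western half of the map is the higher ground.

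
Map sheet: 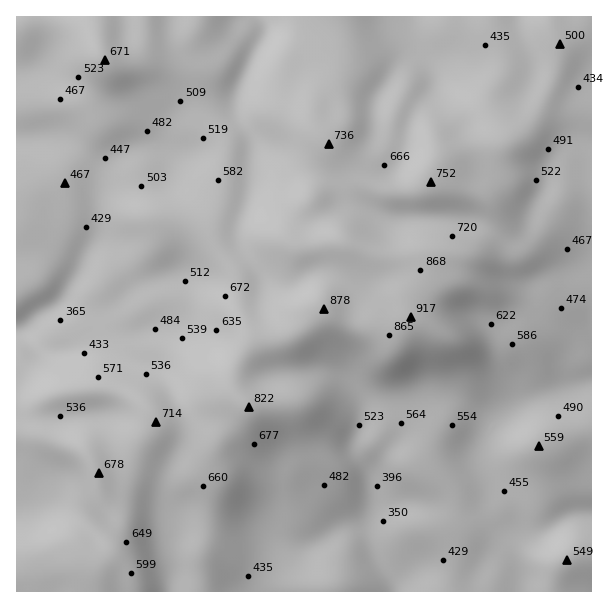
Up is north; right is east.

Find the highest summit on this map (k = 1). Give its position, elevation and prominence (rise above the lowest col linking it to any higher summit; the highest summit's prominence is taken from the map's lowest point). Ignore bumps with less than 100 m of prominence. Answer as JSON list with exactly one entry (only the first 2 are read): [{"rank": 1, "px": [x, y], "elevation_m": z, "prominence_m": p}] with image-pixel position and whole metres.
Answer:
[{"rank": 1, "px": [411, 317], "elevation_m": 917, "prominence_m": 652}]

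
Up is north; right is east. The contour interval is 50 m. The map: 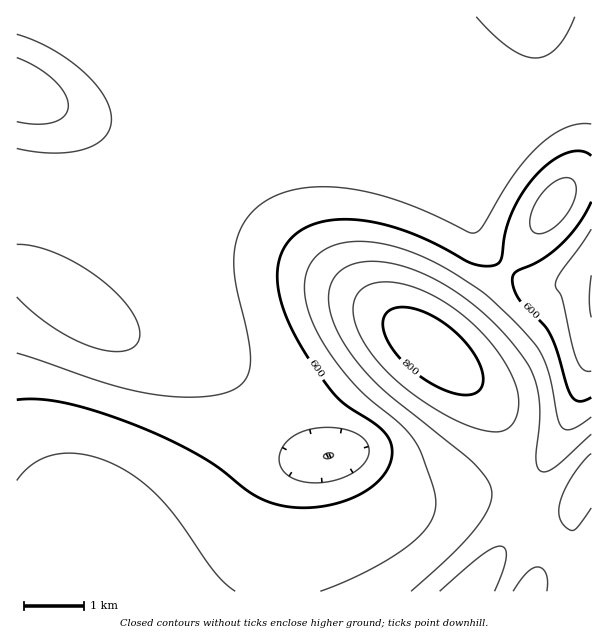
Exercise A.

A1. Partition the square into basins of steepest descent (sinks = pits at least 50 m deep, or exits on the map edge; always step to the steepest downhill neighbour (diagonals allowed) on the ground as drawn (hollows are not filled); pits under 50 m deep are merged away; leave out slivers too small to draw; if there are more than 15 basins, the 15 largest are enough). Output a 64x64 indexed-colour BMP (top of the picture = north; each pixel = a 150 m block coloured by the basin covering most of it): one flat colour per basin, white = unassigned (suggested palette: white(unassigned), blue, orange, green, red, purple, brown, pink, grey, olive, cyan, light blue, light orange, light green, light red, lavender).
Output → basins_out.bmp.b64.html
<image width="64" height="64" href="data:image/bmp;base64,Qk12CAAAAAAAAHYAAAAoAAAAQAAAAEAAAAABAAQAAAAAAAAIAAATCwAAEwsAABAAAAAAAAAA////ALR3HwAOf/8ALKAsACgn1gC9Z5QAS1aMAMJ34wB/f38AIr28AM++FwDox64AeLv/AIrfmACWmP8A1bDFABERERERIiIiIiIiIiIiIiIiIiIiIiIiIiIhEREREREREREREREiIiIiIiIiIiIiIiIiIiIiIiIiIiIREREREREREREREiIiIiIiIiIiIiIiIiIiIiIiIiIiIhERERERERERERESIiIiIiIiIiIiIiIiIiIiIiIiIiIiIRERERERERERERIiIiIiIiIiIiIiIiIiIiIiIiIiIiIiERERERERERERERESIiIiIiIiIiIiIiIiIiIiIiIiIiIhERERERERERERERERIiIiIiIiIiIiIiIiIiIiIiIiIiERERERERERERERERESIiIiIiIiIiIiIiIiIiIiIiIiIjMRERERERERERERERESIiIiIiIiIiIiIiIiIiIiIiIiMzMxEREREREREREREREiIiIiIiIiIiIiIiIiIiIiIiIzMzMRERERERERERERERIiIiIiIiIiIiIiIiIiIiIiIjMzMzERERERERERERERESIiIiIiIiIiIiIiIiIiIiIiMzMzMRERERERERERERERIiIiIiIiIiIiIiIiIiIiIiMzMzMzERERERERERERERESIiIiIiIiIiIiIiIiIiIiIzMzMzMREREREREREREREREiIiIiIiIiIiIiIiIiIiIjMzMzMxERERERERERERERERIiIiIiIiIiIiIiIiIiIiMzMzMzERERERERERERERERESIiIiIiIiIiIiIiIiIiMzMzMzMREREREREREREREREREiIiIiIiIiIiIiIiIiIzMzMzMxERERERERERERERERERIiIiIiIiIiIiIiIiIjMzMzMzERERERERERERERERERESIiIiIiIiIiIiIiIjMzMzMzMRERERERERERERERERERESIiIiIiIiIiIiIiMzMzMzMxERERERERERERERERERERESIiIiIiIiIiIiMzMzMzMzEREREREREREREREREREREREiIiIiIiIiIiMzMzMzMzMREREREREREREREREREREREREiIiIiIiIiMzMzMzMzMxERERERERERERERERERERERERIiIiIiIiMzMzMzMzMzERERERERERERERERERERERERESIiIiIiMzMzMzMzMzMREREREREREREREREREREREREREiIiIiMzMzMzMzMzMxEREREREREREREREREREREREREREiIiEzMzMzMzMzMzERERERERERERERERERERERERERERERERMzMzMzMzMzMRERERERERERERERERERERERERERERERETMzMzMzMzMxEREREREREREREREREREREREREREREREREzMzMzMzMzERERERERERERERERERERERERERERERERERMzMzMzMzMRERERERERERERERERERERERERERERERERETMzMzMzMxEREREREREREREREREREREREREREREREREREzMzMzMzERERERERERERERERERERERERERERERERERETMzMzMzMREREREREREREREREREREREREREREREREREREzMzMzMxERERERERERERERERERERERERERERERERERERMzMzMzERERERERERERERERERERERERERERERERERERETMzMzMRERERERERERERERERERERERERERERERERERERMzMzMxERERERERERERERERERERERERERERERERERERETMzMzEREREREREREREREREREREREREREREREREREREREzMzMRERERERERERERERERERERERERERERERERERERERMzMxEREREREREREREREREREREREREREREREREREREREzMzERERERERERERERERERERERERERERERERERERERERMzMRERERERERERERERERERERERERERERERERERERERETMxEREREREREREREREREREREREREREREREREREREREREzERERERERERERERERERERERERERERERERERERERERERERERERERERERERERERERERERERERERERERERERERERERERERERERERERERERERERERERERERERERERERERERERERERERERERERERERERERERERERERERERERERERERERERERERERERERERERERERERERERERERERERERERERERERERERERERERERERERERERERERERERERERERERERERERERERERERERERERERERERERERERERERERERERERERERERERERERERERERERERERERERERERERERERERERERERERERERERERERERERERERERERERERERERERERERERERERERERERERERERERERERERERERERERERERERERERERERERERERERERERERERERERERERERERERERERERERERERERERERERERERERERERERERERERERERERERERERERERERERERERERERERERERERERERERERERERERERERERERERERERERERERERERERERERERERERERERERERERERERERERERERERERERERERERERERERERERERERERERERERERERERERERERERERERERERERERERERERERERERERERERERERERERERERERERERERERERERERERERERERERERERERERERERERERERERERERERERERERERERERERERERERERER"/>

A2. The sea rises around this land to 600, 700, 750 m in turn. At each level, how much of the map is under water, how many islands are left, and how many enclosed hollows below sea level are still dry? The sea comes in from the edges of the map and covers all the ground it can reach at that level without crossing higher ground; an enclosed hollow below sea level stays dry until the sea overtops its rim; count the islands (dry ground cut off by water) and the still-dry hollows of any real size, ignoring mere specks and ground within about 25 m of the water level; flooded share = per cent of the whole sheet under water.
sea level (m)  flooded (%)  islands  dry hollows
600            59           0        0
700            87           0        0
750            94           1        0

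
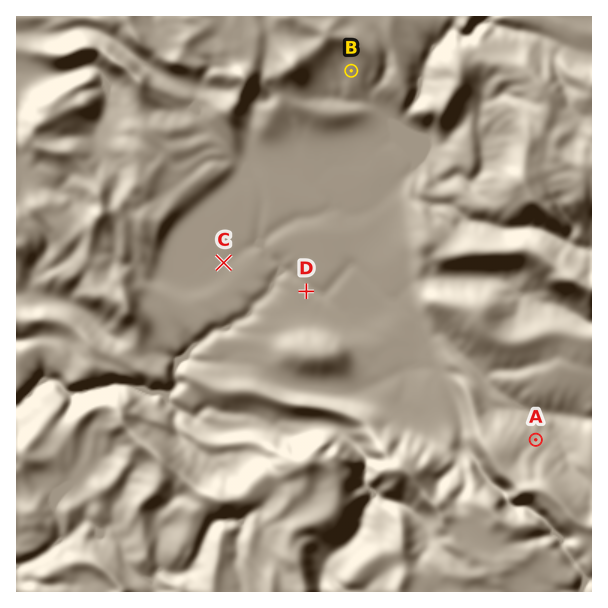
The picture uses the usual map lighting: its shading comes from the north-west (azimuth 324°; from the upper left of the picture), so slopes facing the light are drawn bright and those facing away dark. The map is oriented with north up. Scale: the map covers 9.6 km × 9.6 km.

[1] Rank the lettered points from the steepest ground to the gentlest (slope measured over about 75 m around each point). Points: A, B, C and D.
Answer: A B D C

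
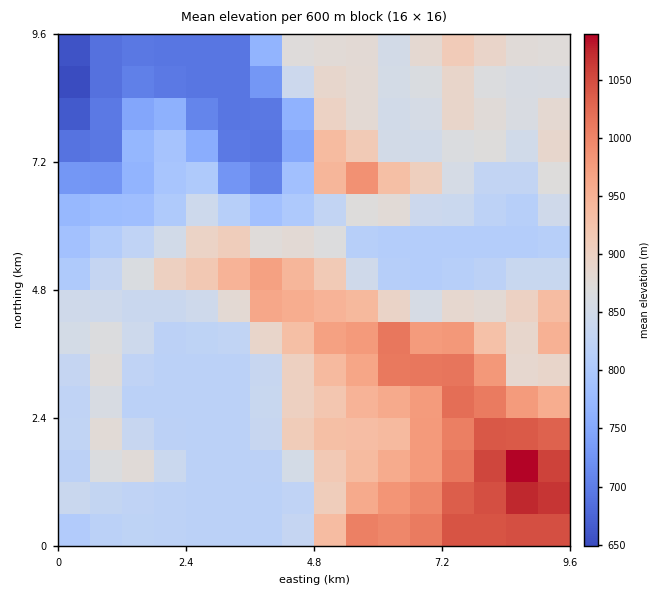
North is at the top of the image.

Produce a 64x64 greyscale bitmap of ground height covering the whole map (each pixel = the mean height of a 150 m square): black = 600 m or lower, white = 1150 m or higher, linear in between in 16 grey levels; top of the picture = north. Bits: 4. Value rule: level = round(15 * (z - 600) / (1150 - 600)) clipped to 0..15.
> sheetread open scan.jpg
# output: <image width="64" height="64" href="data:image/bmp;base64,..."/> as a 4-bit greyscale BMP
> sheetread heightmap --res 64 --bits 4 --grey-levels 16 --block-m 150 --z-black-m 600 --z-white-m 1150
<image width="64" height="64" href="data:image/bmp;base64,Qk12CAAAAAAAAHYAAAAoAAAAQAAAAEAAAAABAAQAAAAAAAAIAAATCwAAEwsAABAAAAAAAAAAAAAAABEREQAiIiIAMzMzAERERABVVVUAZmZmAHd3dwCIiIgAmZmZAKqqqgC7u7sAzMzMAN3d3QDu7u4A////AFVVVVVWZmZmZmZmZmZmZneJq7u7u7u7u8zMzMzMzMzMVVVmZmZmZmZmZmZmZmZmZ4mru7u7u7u8zMzMzMzMzMxmZmZmZmZmZmZmZmZmZmZniaq7u7u7u7zMzMzMzMzMzGd3d3dmZmZmZmZmZmZmZmeJmqu7u7u7vMzMzMzMzMzMd3d3dmZmZmZmZmZmZmZmZ3iaqqq7u7u8zMzMzM3d3d13d3ZmZmZmZmZmZmZmZmZneJmqqqu7u7vMzMzM3d3d3WZmZmZmZmZmZmZmZmZmZmZ4mZqqqqqru7zMzM3d3d3dZmZmZnd2ZmZmZmZmZmZmZ3iZmaqqqqqrvMzMzd3d3d1WZmZ3d3d3dmZmZmZmZmZniJmZmqqqqqu7zMzN3u3d3GZmd3iIh3d2ZmZmZmZmZneImZmaqqqqq7u8zN3e7d3MZmd3iIiHd2ZmZmZmZmZneImZmZmaqqqru7vM3e7d3MxmZ3iIiHd2ZmZmZmZmZniImZmZmZmaqru7u8zd3d3MzGZneIiHdmZmZmZmZmZneImZmZmZmZqru7u7zN3dzMzMZmd4iHdmZmZmZmZmZmeImZmZmZmZmqq7u7vMzdzMzMxmZ3iHdmZmZmZmZmZmd4mZmZmZmZmZqqu7u8zMzMu8zGZneHdmZmZmZmZmZmZ4iZmZmZmZmZmqqru8zMzMu7u8Zmd4d2ZmZmZmZmZmZniImZmZmaqpmZqqu8zMu7u7u7tmZ3d2ZmZmZmZmZmZmd4iImZmZqqqqqqu8zMu7u7uqqmZnd3ZmZmZmZmZmZmZniIiJmZmqqqqqq7zMy7uqqpmZZmd3dmZmZmZmZmZmZmeIiJmZmaqqqqu7vMy7uqmZiIhmZ3h3ZmZmZmZmZmZmZ3iJmZmaqqu7u7u7zLu6mYiIiGZneHdmZmZmZmZmZmZneImZmZqqu7u7u7u7u6mYd3eIZmd4h3ZmZmZmZmZmZneImZmZqqu7zMu7u7u7qYd3eIhmd3iIdmZmZmZmZmZmd4iZqqqqq7zMy7u7u7uph3eImXd3d4h3ZmZmZmZmZmd4iJmqqqqrvMy7u7u7upiHeImad3d3iHdmZmZmZmZmd4iJmaqqqqu8y7u6q7uqmHeImap3d3d3d2ZmZmZmZmd4mZmaqqqqq7u7qqqqqqmIeImaqnd3d3d3ZmZmZmZmd4mZmZqqqqqru7qpmZqqmYd4maqqd3d3d3dmZmZmZmd4maqqqqqqqqqqmZiJmZmYh4iZmqp3d3d3d2ZmZndmd4iaqqqqqqqqqpmId3iIiYh3iJmZqnd3d3d3ZmZ3d3d3iaqqqqqZmZmZiHdmZ3eIiHd4iZmZZmZnd3d3d3d3d3iaqqqqqZmZmYh3ZmZmZnd3d3iIiIlmZmZ3d3d4iIiIiJq7qqqqmZiIh2ZmZmZmZ3dmd3d3iFZmZnd3eIiJmZmZqruqqqqZiId2ZmZmZmZmZmZnd3d3VVZmZ3d4iJmZmZqquqqZmZmId2ZmZmZmZmZmZmZmZmZVVWZnd3iIiZmZmqqqmZmZmYd2ZmZmZmZmZmZmZmZmZlVVZmZ3d3iIiZmZmZmIiImZh3ZmZmZmZmZmZmZmZmZmVVVWZmZnd3iIiZmZiHd4iIiHZmZmZmZmZmZmZmZmZmZVVVVmZmZmd3iIiIiHd3eIh3ZmZmZmZmZmZmZmZmZmZlVVVVZmVWZnd4iId3Zmd3d3ZmZmZmZmZmZmZmZmZmZmVVVVVVVVVWZ3d3d2ZmZmZmZmZmZmZmZmZmZmZmZmZndVVVVVVVVVZnd3dmZVVWZmZmZmd3d3ZmZmZmZmZmZnd0VVVVVVVVVmZ3ZmVVVVVVVmZ3iIiIh3d3d3dmZmZmd3REVURVVVVWZmZmVURERFVmd4maqpmYiIh3d2ZmZmd3dERERERVVVVmZmVEQzNEVWeJmqu6qpmYiHd2ZmZmZ3d0REREREVVVWZmVEMzMzRWeJqru7qpmZmId3ZmZmZnd4MzMzNERVVVZmVUMzMzNEZ4q7u7qZmZmId3ZmZmZnd4gzMzMzRFVVVmZUQzMzMzRXmru7qYiIiId3d3d2Zmd4iDMyIjNFVVVVVVQzMzMzNFeKu7qYh3d3d3d3d3d2d3iIMyIiM0VVVVVVRDMzMzMzVomqqYh3d3d3d3d3d3d3eIgzIiIzRVVVVVRDMzMzMzNGeaqZh3d3d3d3iIiHd3d4iTIiIjNFVVVVVDMzMzMzM0V4mZiHd3d3d3iIiId3d3iIIiIiM0RVVVVDMzMzMzMzRXiZiHd3d3d3iIiIh3d3eIgiIiI0REVVVUMzMzMzMzNGeJmId3d3d3eIiIiHd3d4iCIiIjNEREREQzMzMzMzNFZ4iIh3d3d3eIiIh3d3d3iIERIiM0QzNEQzMzMzMzNFZ4iIiId3d3d4iIiHd3d3d3gRESIzMzMzMzMzMzMzNFVniIiIiHd3d3iIiHd3d3d3dxERIjMzMzMzMzMzMzNEVniIiIiId3d3eIiId3d3d3d3EREiMzMzMzMzMzMzM0VneIiIiIh3d3d4iIiHd3d3d3cREiIzMzMzMzMzMzMzRWd4iIiIiHd3d4iIiId3d3d3dxEiIjMzMzMzMzMzMzRWd4iIiIiId3d3iIiIiHd3d3d3ESIiMzMzMzMzMzMzNFZ3iIiIiIh3d3eImYiIiId3d3cRIiIjMzMzMzMzMzM0VneIiIiIh3d3eIiZmIiIiIh4iBEiIiMzMzMzMzMzMzRXeIiIiIiHd3d4iZmZmIiIiIiI"/>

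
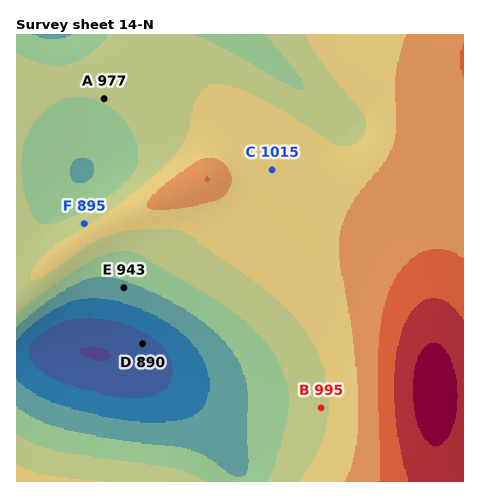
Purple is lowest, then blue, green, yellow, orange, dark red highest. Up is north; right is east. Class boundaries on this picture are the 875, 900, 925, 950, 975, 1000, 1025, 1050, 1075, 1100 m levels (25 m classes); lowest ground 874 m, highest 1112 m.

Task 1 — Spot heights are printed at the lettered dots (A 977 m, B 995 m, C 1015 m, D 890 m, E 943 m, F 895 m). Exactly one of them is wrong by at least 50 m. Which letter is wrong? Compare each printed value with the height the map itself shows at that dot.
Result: F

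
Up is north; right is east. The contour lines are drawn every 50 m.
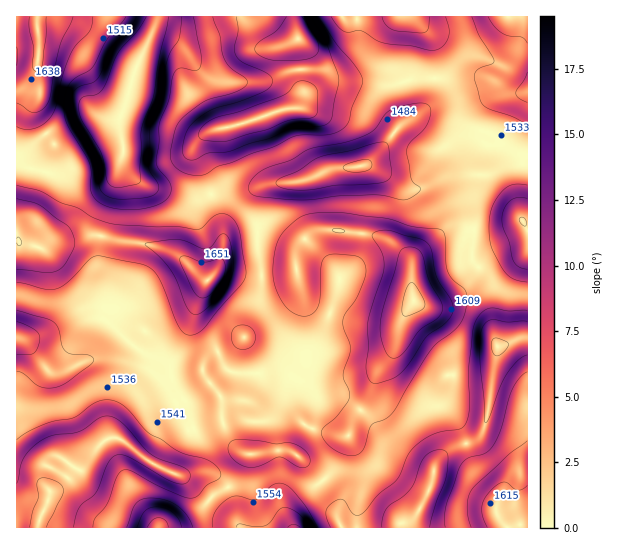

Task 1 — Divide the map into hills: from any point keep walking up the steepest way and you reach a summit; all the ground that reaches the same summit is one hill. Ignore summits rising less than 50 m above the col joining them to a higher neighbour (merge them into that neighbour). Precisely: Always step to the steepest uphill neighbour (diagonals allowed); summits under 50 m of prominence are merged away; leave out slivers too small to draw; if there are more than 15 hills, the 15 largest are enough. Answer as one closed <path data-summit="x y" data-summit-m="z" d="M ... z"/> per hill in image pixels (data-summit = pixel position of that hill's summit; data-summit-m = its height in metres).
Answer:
<path data-summit="414 301" data-summit-m="1705" d="M369 165l-35 3-32 13-33 3-10 7-3 11 0 20 1 28 4 17-1 31-15 37-10 9-25 12-7 10 0 7 18 25 2 25 13 24 13 8 24-4 16 0 8 4 27 26 11 13 4 9-2 16 5 9 68 0 2-7 17-31 4-12 0-8 6-11 14-11 22-8 8-7 5-19 4-37 5-23 0-9-4-15 0-44-5-11-16-16 1-45-6-21-10-12-12-2-27 10-11 0z"/><path data-summit="263 117" data-summit-m="1684" d="M414 16l-68 3 10 6 1 18-4 10-16 14-8 2-32 0-28 11-19 3-21 0-15-3-8-4-11-11-16-21-13-7-15-1-16 34-8 32-7 15-1 6 4 18 0 24 14 15 12 7 42 10 12 0 30-9 22 0 20-5 27-2 27-12 21-1 17-4 36-41 15-8 11-12 4-9 2-47-4-10z"/><path data-summit="38 527" data-summit-m="1660" d="M19 339l-3 0 1 189 145 0 28-11 9-6 15-16 21-12 6-8 7-21-10-5-9-11-8-21 0-19-19-27-40 8-15-11-10-4-26-5-17 0-32 13-12 0-21-26z"/><path data-summit="207 281" data-summit-m="1691" d="M121 160l-8 35-13 42-1 26 8 22 0 22 8 4 11 9 19 11-10 18-8 7-15 3 33 8 17 12 37-7 4-2 2-9 5-5 25-12 10-9 11-25 5-20 0-23-4-17-1-48 3-11 6-5-32 2-30 9-12 0-38-9-12-5-16-14z"/><path data-summit="38 30" data-summit-m="1664" d="M157 16l-141 1 1 148 69 18 21-2 9-7 7-19 0-14-4-18 1-6 7-15 8-32 17-36z"/><path data-summit="507 17" data-summit-m="1622" d="M527 16l-112 0 16 21 4 10 0 40-3 11-14 17-19 12-18 23-16 15 18 8 20 15 15 1 33-13 38-1 25-12 13 1z"/><path data-summit="19 242" data-summit-m="1650" d="M22 165l-6 1 0 171 2 2 11 0 28-12 26-18 16-2 7 1 2-2-1-21-8-22 0-17 5-24 9-27 4-22-10 8-21 2z"/><path data-summit="527 519" data-summit-m="1623" d="M527 337l-5 0-25 10-9 67-5 19-8 7-22 8-14 11-6 11 0 8-4 12-18 33 0 5 117-1z"/><path data-summit="298 39" data-summit-m="1699" d="M342 16l-184 0-7 19 15 2 13 7 16 21 11 11 8 4 15 3 34-2 27-10 39-2 16-8 11-14 1-18-3-6-8-3z"/><path data-summit="522 221" data-summit-m="1651" d="M526 163l-12 0-25 12-27 0-17 3 12 3 7 8 7 13 2 12-1 45 16 16 5 11 0 44 5 17 30-10 0-172z"/><path data-summit="294 527" data-summit-m="1659" d="M289 451l-16 0-24 4-5 15-9 13-21 12-15 16-9 6-27 10 178 1-4-9 2-16-4-9-29-31z"/>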